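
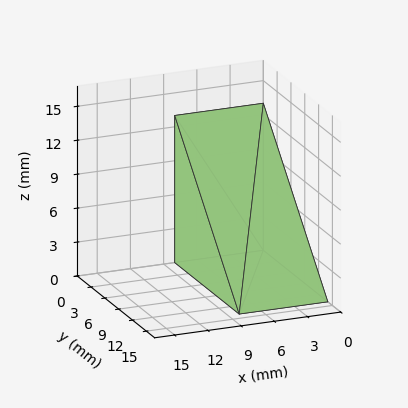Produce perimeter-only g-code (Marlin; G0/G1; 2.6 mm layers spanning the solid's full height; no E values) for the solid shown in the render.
Reading the render: the shape is a wedge (ramp): 8 × 14 mm base, rising to 13 mm along the y=0 edge and sloping linearly to z=0 at y=14 (dimensions read to the nearest mm from the axis ticks). For the g-code, the solid's height is divided into equal slices at the stated Δz and each level perimeter traced with G1 moves after a G0 lift.

; perimeter-only toolpath
G21 ; units = mm
G90 ; absolute positioning
G28 ; home
; layer 1
G0 Z2.6
G0 X0.0 Y0.0
G1 X8.0 Y0.0
G1 X8.0 Y11.2
G1 X0.0 Y11.2
G1 X0.0 Y0.0
; layer 2
G0 Z5.2
G0 X0.0 Y0.0
G1 X8.0 Y0.0
G1 X8.0 Y8.4
G1 X0.0 Y8.4
G1 X0.0 Y0.0
; layer 3
G0 Z7.8
G0 X0.0 Y0.0
G1 X8.0 Y0.0
G1 X8.0 Y5.6
G1 X0.0 Y5.6
G1 X0.0 Y0.0
; layer 4
G0 Z10.4
G0 X0.0 Y0.0
G1 X8.0 Y0.0
G1 X8.0 Y2.8
G1 X0.0 Y2.8
G1 X0.0 Y0.0
M2 ; end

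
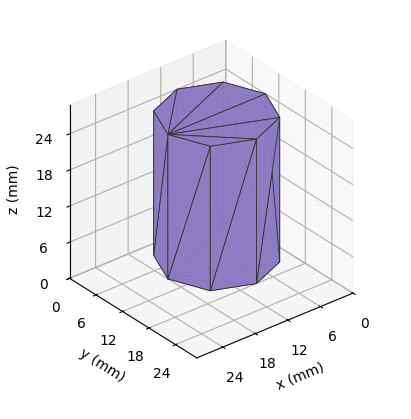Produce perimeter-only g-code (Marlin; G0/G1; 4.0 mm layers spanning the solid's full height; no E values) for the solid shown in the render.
Reading the render: the shape is a regular 8-sided prism (a cylinder approximated with 8 flat sides), circumscribed radius ≈ 9 mm, height ≈ 24 mm (dimensions read to the nearest mm from the axis ticks). For the g-code, the solid's height is divided into equal slices at the stated Δz and each level perimeter traced with G1 moves after a G0 lift.

; perimeter-only toolpath
G21 ; units = mm
G90 ; absolute positioning
G28 ; home
; layer 1
G0 Z4.0
G0 X18.0 Y9.0
G1 X15.4 Y15.4
G1 X9.0 Y18.0
G1 X2.6 Y15.4
G1 X0.0 Y9.0
G1 X2.6 Y2.6
G1 X9.0 Y0.0
G1 X15.4 Y2.6
G1 X18.0 Y9.0
; layer 2
G0 Z8.0
G0 X18.0 Y9.0
G1 X15.4 Y15.4
G1 X9.0 Y18.0
G1 X2.6 Y15.4
G1 X0.0 Y9.0
G1 X2.6 Y2.6
G1 X9.0 Y0.0
G1 X15.4 Y2.6
G1 X18.0 Y9.0
; layer 3
G0 Z12.0
G0 X18.0 Y9.0
G1 X15.4 Y15.4
G1 X9.0 Y18.0
G1 X2.6 Y15.4
G1 X0.0 Y9.0
G1 X2.6 Y2.6
G1 X9.0 Y0.0
G1 X15.4 Y2.6
G1 X18.0 Y9.0
; layer 4
G0 Z16.0
G0 X18.0 Y9.0
G1 X15.4 Y15.4
G1 X9.0 Y18.0
G1 X2.6 Y15.4
G1 X0.0 Y9.0
G1 X2.6 Y2.6
G1 X9.0 Y0.0
G1 X15.4 Y2.6
G1 X18.0 Y9.0
; layer 5
G0 Z20.0
G0 X18.0 Y9.0
G1 X15.4 Y15.4
G1 X9.0 Y18.0
G1 X2.6 Y15.4
G1 X0.0 Y9.0
G1 X2.6 Y2.6
G1 X9.0 Y0.0
G1 X15.4 Y2.6
G1 X18.0 Y9.0
; layer 6
G0 Z24.0
G0 X18.0 Y9.0
G1 X15.4 Y15.4
G1 X9.0 Y18.0
G1 X2.6 Y15.4
G1 X0.0 Y9.0
G1 X2.6 Y2.6
G1 X9.0 Y0.0
G1 X15.4 Y2.6
G1 X18.0 Y9.0
M2 ; end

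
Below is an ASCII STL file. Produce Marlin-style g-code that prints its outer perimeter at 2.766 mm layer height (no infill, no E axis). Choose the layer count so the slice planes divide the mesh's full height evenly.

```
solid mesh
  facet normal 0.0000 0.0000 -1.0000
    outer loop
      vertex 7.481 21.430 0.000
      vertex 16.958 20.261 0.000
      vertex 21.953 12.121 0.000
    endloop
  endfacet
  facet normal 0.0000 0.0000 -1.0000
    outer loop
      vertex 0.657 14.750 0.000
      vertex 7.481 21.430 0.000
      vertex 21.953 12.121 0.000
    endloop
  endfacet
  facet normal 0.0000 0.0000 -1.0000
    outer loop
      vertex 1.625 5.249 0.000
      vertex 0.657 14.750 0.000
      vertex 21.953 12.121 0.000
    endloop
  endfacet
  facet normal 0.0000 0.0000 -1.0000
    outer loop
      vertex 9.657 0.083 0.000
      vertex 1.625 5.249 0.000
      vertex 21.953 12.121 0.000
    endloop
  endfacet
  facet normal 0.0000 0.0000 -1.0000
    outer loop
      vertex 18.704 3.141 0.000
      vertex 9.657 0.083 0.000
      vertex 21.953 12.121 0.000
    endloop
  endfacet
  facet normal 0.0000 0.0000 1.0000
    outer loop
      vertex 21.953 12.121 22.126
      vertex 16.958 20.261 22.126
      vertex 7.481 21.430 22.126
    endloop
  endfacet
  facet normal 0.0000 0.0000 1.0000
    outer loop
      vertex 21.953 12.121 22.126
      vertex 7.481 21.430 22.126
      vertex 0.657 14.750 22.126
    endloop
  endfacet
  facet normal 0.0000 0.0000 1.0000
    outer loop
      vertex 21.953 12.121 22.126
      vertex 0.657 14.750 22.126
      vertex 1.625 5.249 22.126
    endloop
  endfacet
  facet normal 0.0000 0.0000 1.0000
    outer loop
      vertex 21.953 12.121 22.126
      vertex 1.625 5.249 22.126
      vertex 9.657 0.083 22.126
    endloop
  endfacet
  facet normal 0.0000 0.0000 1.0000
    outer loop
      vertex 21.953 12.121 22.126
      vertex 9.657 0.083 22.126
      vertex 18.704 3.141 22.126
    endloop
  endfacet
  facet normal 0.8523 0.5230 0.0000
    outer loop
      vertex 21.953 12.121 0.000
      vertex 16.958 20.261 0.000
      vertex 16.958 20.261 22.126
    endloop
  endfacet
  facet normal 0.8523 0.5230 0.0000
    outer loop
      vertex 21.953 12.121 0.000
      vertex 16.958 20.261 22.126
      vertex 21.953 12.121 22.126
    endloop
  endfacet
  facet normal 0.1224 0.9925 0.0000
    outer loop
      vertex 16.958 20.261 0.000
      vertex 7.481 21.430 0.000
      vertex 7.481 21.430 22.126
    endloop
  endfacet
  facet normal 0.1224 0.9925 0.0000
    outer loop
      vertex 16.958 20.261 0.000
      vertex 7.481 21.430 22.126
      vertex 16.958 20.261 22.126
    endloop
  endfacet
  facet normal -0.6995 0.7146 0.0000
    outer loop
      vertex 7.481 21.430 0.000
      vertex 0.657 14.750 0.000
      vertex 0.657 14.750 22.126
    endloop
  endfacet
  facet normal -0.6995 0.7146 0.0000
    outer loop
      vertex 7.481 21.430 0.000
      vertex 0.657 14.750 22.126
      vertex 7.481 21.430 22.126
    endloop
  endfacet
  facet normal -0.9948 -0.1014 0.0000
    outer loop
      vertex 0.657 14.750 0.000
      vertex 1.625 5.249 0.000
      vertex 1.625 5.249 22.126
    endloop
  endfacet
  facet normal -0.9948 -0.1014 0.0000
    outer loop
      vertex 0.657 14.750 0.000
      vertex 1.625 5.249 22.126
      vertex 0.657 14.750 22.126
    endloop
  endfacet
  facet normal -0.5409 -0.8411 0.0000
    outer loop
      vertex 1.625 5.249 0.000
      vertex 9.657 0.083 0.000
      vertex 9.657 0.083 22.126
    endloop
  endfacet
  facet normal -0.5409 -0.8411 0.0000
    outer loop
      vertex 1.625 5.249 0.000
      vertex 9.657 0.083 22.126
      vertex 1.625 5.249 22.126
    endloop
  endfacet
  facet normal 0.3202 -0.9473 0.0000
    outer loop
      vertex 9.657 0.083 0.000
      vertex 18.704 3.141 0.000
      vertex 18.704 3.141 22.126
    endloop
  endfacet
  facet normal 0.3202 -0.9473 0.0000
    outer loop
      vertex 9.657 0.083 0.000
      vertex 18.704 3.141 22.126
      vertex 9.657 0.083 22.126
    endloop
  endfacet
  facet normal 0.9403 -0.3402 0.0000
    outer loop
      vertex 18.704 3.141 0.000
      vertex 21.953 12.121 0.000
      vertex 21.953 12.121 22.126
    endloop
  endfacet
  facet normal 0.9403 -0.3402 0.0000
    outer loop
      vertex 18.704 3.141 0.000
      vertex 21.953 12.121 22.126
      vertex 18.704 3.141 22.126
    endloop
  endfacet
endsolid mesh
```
; perimeter-only toolpath
G21 ; units = mm
G90 ; absolute positioning
G28 ; home
; layer 1
G0 Z2.766
G0 X21.953 Y12.121
G1 X16.958 Y20.261
G1 X7.481 Y21.430
G1 X0.657 Y14.750
G1 X1.625 Y5.249
G1 X9.657 Y0.083
G1 X18.704 Y3.141
G1 X21.953 Y12.121
; layer 2
G0 Z5.532
G0 X21.953 Y12.121
G1 X16.958 Y20.261
G1 X7.481 Y21.430
G1 X0.657 Y14.750
G1 X1.625 Y5.249
G1 X9.657 Y0.083
G1 X18.704 Y3.141
G1 X21.953 Y12.121
; layer 3
G0 Z8.297
G0 X21.953 Y12.121
G1 X16.958 Y20.261
G1 X7.481 Y21.430
G1 X0.657 Y14.750
G1 X1.625 Y5.249
G1 X9.657 Y0.083
G1 X18.704 Y3.141
G1 X21.953 Y12.121
; layer 4
G0 Z11.063
G0 X21.953 Y12.121
G1 X16.958 Y20.261
G1 X7.481 Y21.430
G1 X0.657 Y14.750
G1 X1.625 Y5.249
G1 X9.657 Y0.083
G1 X18.704 Y3.141
G1 X21.953 Y12.121
; layer 5
G0 Z13.829
G0 X21.953 Y12.121
G1 X16.958 Y20.261
G1 X7.481 Y21.430
G1 X0.657 Y14.750
G1 X1.625 Y5.249
G1 X9.657 Y0.083
G1 X18.704 Y3.141
G1 X21.953 Y12.121
; layer 6
G0 Z16.595
G0 X21.953 Y12.121
G1 X16.958 Y20.261
G1 X7.481 Y21.430
G1 X0.657 Y14.750
G1 X1.625 Y5.249
G1 X9.657 Y0.083
G1 X18.704 Y3.141
G1 X21.953 Y12.121
; layer 7
G0 Z19.360
G0 X21.953 Y12.121
G1 X16.958 Y20.261
G1 X7.481 Y21.430
G1 X0.657 Y14.750
G1 X1.625 Y5.249
G1 X9.657 Y0.083
G1 X18.704 Y3.141
G1 X21.953 Y12.121
; layer 8
G0 Z22.126
G0 X21.953 Y12.121
G1 X16.958 Y20.261
G1 X7.481 Y21.430
G1 X0.657 Y14.750
G1 X1.625 Y5.249
G1 X9.657 Y0.083
G1 X18.704 Y3.141
G1 X21.953 Y12.121
M2 ; end

The solid is a regular 7-sided prism (a cylinder approximated with 7 flat sides), circumscribed radius ≈ 11 mm, height ≈ 22.1 mm. Slicing at Δz = 2.766 mm — 8 equal slices spanning the solid's height, so layer i sits at z = i·h/8 — gives 8 non-empty perimeters. Each is a 7-segment closed polygon; G0 lifts to the layer z and rapids to the start vertex, then G1 traces the edges.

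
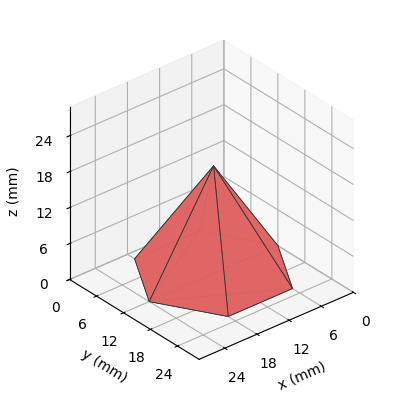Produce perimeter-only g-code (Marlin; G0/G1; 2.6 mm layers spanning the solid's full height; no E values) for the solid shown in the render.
Reading the render: the shape is a regular 6-sided pyramid, base circumscribed radius ≈ 12 mm, apex at z ≈ 18 mm (dimensions read to the nearest mm from the axis ticks). For the g-code, the solid's height is divided into equal slices at the stated Δz and each level perimeter traced with G1 moves after a G0 lift.

; perimeter-only toolpath
G21 ; units = mm
G90 ; absolute positioning
G28 ; home
; layer 1
G0 Z2.6
G0 X22.3 Y12.0
G1 X17.1 Y20.9
G1 X6.9 Y20.9
G1 X1.7 Y12.0
G1 X6.9 Y3.1
G1 X17.1 Y3.1
G1 X22.3 Y12.0
; layer 2
G0 Z5.1
G0 X20.6 Y12.0
G1 X16.3 Y19.4
G1 X7.7 Y19.4
G1 X3.4 Y12.0
G1 X7.7 Y4.6
G1 X16.3 Y4.6
G1 X20.6 Y12.0
; layer 3
G0 Z7.7
G0 X18.9 Y12.0
G1 X15.4 Y17.9
G1 X8.6 Y17.9
G1 X5.1 Y12.0
G1 X8.6 Y6.1
G1 X15.4 Y6.1
G1 X18.9 Y12.0
; layer 4
G0 Z10.3
G0 X17.1 Y12.0
G1 X14.6 Y16.5
G1 X9.4 Y16.5
G1 X6.9 Y12.0
G1 X9.4 Y7.5
G1 X14.6 Y7.5
G1 X17.1 Y12.0
; layer 5
G0 Z12.9
G0 X15.4 Y12.0
G1 X13.7 Y15.0
G1 X10.3 Y15.0
G1 X8.6 Y12.0
G1 X10.3 Y9.0
G1 X13.7 Y9.0
G1 X15.4 Y12.0
; layer 6
G0 Z15.4
G0 X13.7 Y12.0
G1 X12.9 Y13.5
G1 X11.1 Y13.5
G1 X10.3 Y12.0
G1 X11.1 Y10.5
G1 X12.9 Y10.5
G1 X13.7 Y12.0
M2 ; end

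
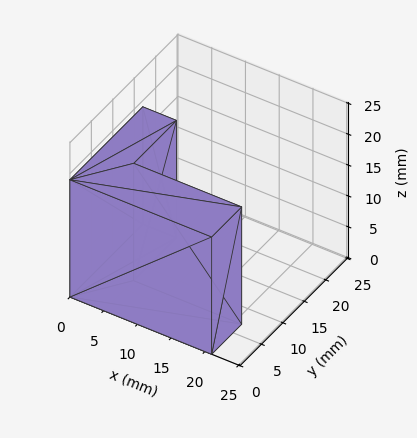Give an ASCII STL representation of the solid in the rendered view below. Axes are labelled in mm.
Reading the render: the shape is an L-shaped prism: outer 21 × 17 mm, arm thicknesses ≈ 7 mm (horizontal) and 5 mm (vertical), extruded 19 mm in z (dimensions read to the nearest mm from the axis ticks). For the STL, each face is triangulated and given an outward normal.

solid part
  facet normal 0.0000 0.0000 -1.0000
    outer loop
      vertex 21.0 7.0 0.0
      vertex 21.0 0.0 0.0
      vertex 0.0 0.0 0.0
    endloop
  endfacet
  facet normal 0.0000 0.0000 -1.0000
    outer loop
      vertex 5.0 7.0 0.0
      vertex 21.0 7.0 0.0
      vertex 0.0 0.0 0.0
    endloop
  endfacet
  facet normal 0.0000 0.0000 -1.0000
    outer loop
      vertex 5.0 17.0 0.0
      vertex 5.0 7.0 0.0
      vertex 0.0 0.0 0.0
    endloop
  endfacet
  facet normal 0.0000 0.0000 -1.0000
    outer loop
      vertex 0.0 17.0 0.0
      vertex 5.0 17.0 0.0
      vertex 0.0 0.0 0.0
    endloop
  endfacet
  facet normal 0.0000 0.0000 1.0000
    outer loop
      vertex 0.0 0.0 19.0
      vertex 21.0 0.0 19.0
      vertex 21.0 7.0 19.0
    endloop
  endfacet
  facet normal 0.0000 0.0000 1.0000
    outer loop
      vertex 0.0 0.0 19.0
      vertex 21.0 7.0 19.0
      vertex 5.0 7.0 19.0
    endloop
  endfacet
  facet normal 0.0000 0.0000 1.0000
    outer loop
      vertex 0.0 0.0 19.0
      vertex 5.0 7.0 19.0
      vertex 5.0 17.0 19.0
    endloop
  endfacet
  facet normal 0.0000 0.0000 1.0000
    outer loop
      vertex 0.0 0.0 19.0
      vertex 5.0 17.0 19.0
      vertex 0.0 17.0 19.0
    endloop
  endfacet
  facet normal 0.0000 -1.0000 0.0000
    outer loop
      vertex 0.0 0.0 0.0
      vertex 21.0 0.0 0.0
      vertex 21.0 0.0 19.0
    endloop
  endfacet
  facet normal 0.0000 -1.0000 0.0000
    outer loop
      vertex 0.0 0.0 0.0
      vertex 21.0 0.0 19.0
      vertex 0.0 0.0 19.0
    endloop
  endfacet
  facet normal 1.0000 0.0000 0.0000
    outer loop
      vertex 21.0 0.0 0.0
      vertex 21.0 7.0 0.0
      vertex 21.0 7.0 19.0
    endloop
  endfacet
  facet normal 1.0000 0.0000 0.0000
    outer loop
      vertex 21.0 0.0 0.0
      vertex 21.0 7.0 19.0
      vertex 21.0 0.0 19.0
    endloop
  endfacet
  facet normal 0.0000 1.0000 0.0000
    outer loop
      vertex 21.0 7.0 0.0
      vertex 5.0 7.0 0.0
      vertex 5.0 7.0 19.0
    endloop
  endfacet
  facet normal 0.0000 1.0000 0.0000
    outer loop
      vertex 21.0 7.0 0.0
      vertex 5.0 7.0 19.0
      vertex 21.0 7.0 19.0
    endloop
  endfacet
  facet normal 1.0000 0.0000 0.0000
    outer loop
      vertex 5.0 7.0 0.0
      vertex 5.0 17.0 0.0
      vertex 5.0 17.0 19.0
    endloop
  endfacet
  facet normal 1.0000 0.0000 0.0000
    outer loop
      vertex 5.0 7.0 0.0
      vertex 5.0 17.0 19.0
      vertex 5.0 7.0 19.0
    endloop
  endfacet
  facet normal 0.0000 1.0000 0.0000
    outer loop
      vertex 5.0 17.0 0.0
      vertex 0.0 17.0 0.0
      vertex 0.0 17.0 19.0
    endloop
  endfacet
  facet normal 0.0000 1.0000 0.0000
    outer loop
      vertex 5.0 17.0 0.0
      vertex 0.0 17.0 19.0
      vertex 5.0 17.0 19.0
    endloop
  endfacet
  facet normal -1.0000 0.0000 0.0000
    outer loop
      vertex 0.0 17.0 0.0
      vertex 0.0 0.0 0.0
      vertex 0.0 0.0 19.0
    endloop
  endfacet
  facet normal -1.0000 0.0000 0.0000
    outer loop
      vertex 0.0 17.0 0.0
      vertex 0.0 0.0 19.0
      vertex 0.0 17.0 19.0
    endloop
  endfacet
endsolid part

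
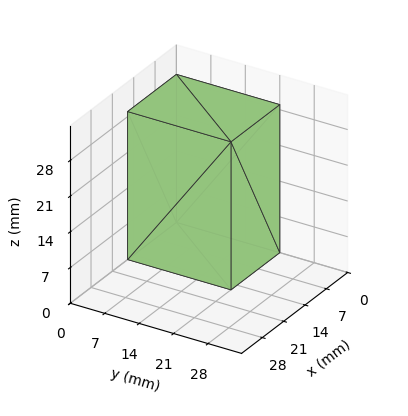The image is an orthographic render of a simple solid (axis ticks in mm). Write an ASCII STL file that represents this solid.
Reading the render: the shape is a rectangular box, roughly 16 × 21 mm footprint and 29 mm tall (dimensions read to the nearest mm from the axis ticks). For the STL, each face is triangulated and given an outward normal.

solid part
  facet normal 0.0000 0.0000 -1.0000
    outer loop
      vertex 16.00 21.00 0.00
      vertex 16.00 0.00 0.00
      vertex 0.00 0.00 0.00
    endloop
  endfacet
  facet normal 0.0000 0.0000 -1.0000
    outer loop
      vertex 0.00 21.00 0.00
      vertex 16.00 21.00 0.00
      vertex 0.00 0.00 0.00
    endloop
  endfacet
  facet normal 0.0000 0.0000 1.0000
    outer loop
      vertex 0.00 0.00 29.00
      vertex 16.00 0.00 29.00
      vertex 16.00 21.00 29.00
    endloop
  endfacet
  facet normal 0.0000 0.0000 1.0000
    outer loop
      vertex 0.00 0.00 29.00
      vertex 16.00 21.00 29.00
      vertex 0.00 21.00 29.00
    endloop
  endfacet
  facet normal 0.0000 -1.0000 0.0000
    outer loop
      vertex 0.00 0.00 0.00
      vertex 16.00 0.00 0.00
      vertex 16.00 0.00 29.00
    endloop
  endfacet
  facet normal 0.0000 -1.0000 0.0000
    outer loop
      vertex 0.00 0.00 0.00
      vertex 16.00 0.00 29.00
      vertex 0.00 0.00 29.00
    endloop
  endfacet
  facet normal 0.0000 1.0000 0.0000
    outer loop
      vertex 16.00 21.00 29.00
      vertex 16.00 21.00 0.00
      vertex 0.00 21.00 0.00
    endloop
  endfacet
  facet normal 0.0000 1.0000 0.0000
    outer loop
      vertex 0.00 21.00 29.00
      vertex 16.00 21.00 29.00
      vertex 0.00 21.00 0.00
    endloop
  endfacet
  facet normal -1.0000 0.0000 0.0000
    outer loop
      vertex 0.00 21.00 29.00
      vertex 0.00 21.00 0.00
      vertex 0.00 0.00 0.00
    endloop
  endfacet
  facet normal -1.0000 0.0000 0.0000
    outer loop
      vertex 0.00 0.00 29.00
      vertex 0.00 21.00 29.00
      vertex 0.00 0.00 0.00
    endloop
  endfacet
  facet normal 1.0000 0.0000 0.0000
    outer loop
      vertex 16.00 0.00 0.00
      vertex 16.00 21.00 0.00
      vertex 16.00 21.00 29.00
    endloop
  endfacet
  facet normal 1.0000 0.0000 0.0000
    outer loop
      vertex 16.00 0.00 0.00
      vertex 16.00 21.00 29.00
      vertex 16.00 0.00 29.00
    endloop
  endfacet
endsolid part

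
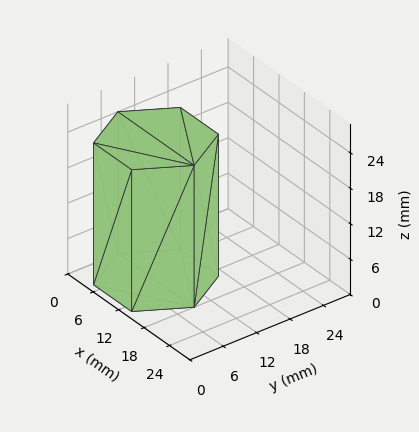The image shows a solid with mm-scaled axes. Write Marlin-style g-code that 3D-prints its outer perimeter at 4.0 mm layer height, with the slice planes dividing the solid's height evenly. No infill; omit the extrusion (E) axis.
Reading the render: the shape is a regular 6-sided prism (a cylinder approximated with 6 flat sides), circumscribed radius ≈ 9 mm, height ≈ 24 mm (dimensions read to the nearest mm from the axis ticks). For the g-code, the solid's height is divided into equal slices at the stated Δz and each level perimeter traced with G1 moves after a G0 lift.

; perimeter-only toolpath
G21 ; units = mm
G90 ; absolute positioning
G28 ; home
; layer 1
G0 Z4.0
G0 X18.0 Y9.0
G1 X13.5 Y16.8
G1 X4.5 Y16.8
G1 X0.0 Y9.0
G1 X4.5 Y1.2
G1 X13.5 Y1.2
G1 X18.0 Y9.0
; layer 2
G0 Z8.0
G0 X18.0 Y9.0
G1 X13.5 Y16.8
G1 X4.5 Y16.8
G1 X0.0 Y9.0
G1 X4.5 Y1.2
G1 X13.5 Y1.2
G1 X18.0 Y9.0
; layer 3
G0 Z12.0
G0 X18.0 Y9.0
G1 X13.5 Y16.8
G1 X4.5 Y16.8
G1 X0.0 Y9.0
G1 X4.5 Y1.2
G1 X13.5 Y1.2
G1 X18.0 Y9.0
; layer 4
G0 Z16.0
G0 X18.0 Y9.0
G1 X13.5 Y16.8
G1 X4.5 Y16.8
G1 X0.0 Y9.0
G1 X4.5 Y1.2
G1 X13.5 Y1.2
G1 X18.0 Y9.0
; layer 5
G0 Z20.0
G0 X18.0 Y9.0
G1 X13.5 Y16.8
G1 X4.5 Y16.8
G1 X0.0 Y9.0
G1 X4.5 Y1.2
G1 X13.5 Y1.2
G1 X18.0 Y9.0
; layer 6
G0 Z24.0
G0 X18.0 Y9.0
G1 X13.5 Y16.8
G1 X4.5 Y16.8
G1 X0.0 Y9.0
G1 X4.5 Y1.2
G1 X13.5 Y1.2
G1 X18.0 Y9.0
M2 ; end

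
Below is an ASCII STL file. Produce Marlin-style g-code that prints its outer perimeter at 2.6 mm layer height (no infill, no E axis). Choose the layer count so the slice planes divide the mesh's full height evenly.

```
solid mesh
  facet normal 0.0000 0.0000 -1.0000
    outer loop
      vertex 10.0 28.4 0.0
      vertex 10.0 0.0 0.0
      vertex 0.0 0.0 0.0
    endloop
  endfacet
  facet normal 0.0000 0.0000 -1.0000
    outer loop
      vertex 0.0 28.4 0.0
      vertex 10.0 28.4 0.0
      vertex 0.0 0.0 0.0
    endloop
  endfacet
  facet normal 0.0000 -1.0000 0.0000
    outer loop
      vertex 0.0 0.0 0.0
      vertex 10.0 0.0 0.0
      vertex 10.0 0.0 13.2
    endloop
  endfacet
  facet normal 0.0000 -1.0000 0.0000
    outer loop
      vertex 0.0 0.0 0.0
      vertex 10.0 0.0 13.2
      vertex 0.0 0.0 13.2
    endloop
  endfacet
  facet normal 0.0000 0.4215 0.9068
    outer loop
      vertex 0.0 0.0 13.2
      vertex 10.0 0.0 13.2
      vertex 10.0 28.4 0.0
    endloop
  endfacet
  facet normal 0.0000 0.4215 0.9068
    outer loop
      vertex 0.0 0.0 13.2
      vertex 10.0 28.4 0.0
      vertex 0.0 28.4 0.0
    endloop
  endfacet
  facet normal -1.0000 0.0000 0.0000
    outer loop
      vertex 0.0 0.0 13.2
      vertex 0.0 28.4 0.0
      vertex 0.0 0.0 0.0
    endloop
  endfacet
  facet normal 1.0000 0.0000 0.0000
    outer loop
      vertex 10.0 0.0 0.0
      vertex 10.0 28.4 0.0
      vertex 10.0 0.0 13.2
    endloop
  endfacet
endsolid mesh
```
; perimeter-only toolpath
G21 ; units = mm
G90 ; absolute positioning
G28 ; home
; layer 1
G0 Z2.6
G0 X0.0 Y0.0
G1 X10.0 Y0.0
G1 X10.0 Y22.7
G1 X0.0 Y22.7
G1 X0.0 Y0.0
; layer 2
G0 Z5.3
G0 X0.0 Y0.0
G1 X10.0 Y0.0
G1 X10.0 Y17.0
G1 X0.0 Y17.0
G1 X0.0 Y0.0
; layer 3
G0 Z7.9
G0 X0.0 Y0.0
G1 X10.0 Y0.0
G1 X10.0 Y11.4
G1 X0.0 Y11.4
G1 X0.0 Y0.0
; layer 4
G0 Z10.6
G0 X0.0 Y0.0
G1 X10.0 Y0.0
G1 X10.0 Y5.7
G1 X0.0 Y5.7
G1 X0.0 Y0.0
M2 ; end

The solid is a wedge (ramp): 10 × 28.4 mm base, rising to 13.2 mm along the y=0 edge and sloping linearly to z=0 at y=28.4. Slicing at Δz = 2.6 mm — 5 equal slices spanning the solid's height, so layer i sits at z = i·h/5 — gives 4 non-empty perimeters. Each is a 4-segment closed polygon; G0 lifts to the layer z and rapids to the start vertex, then G1 traces the edges. The cross-section shrinks linearly with z (the slice at the apex is degenerate and omitted).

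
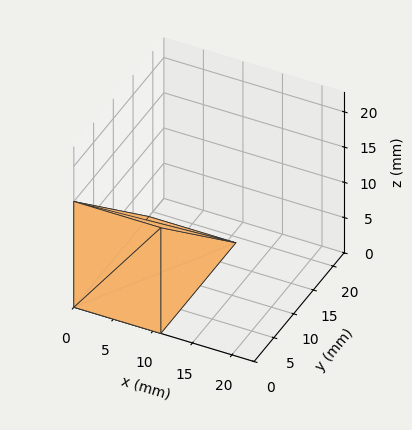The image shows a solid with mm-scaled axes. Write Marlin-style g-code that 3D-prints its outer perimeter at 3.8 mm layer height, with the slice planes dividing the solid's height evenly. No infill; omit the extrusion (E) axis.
Reading the render: the shape is a wedge (ramp): 11 × 19 mm base, rising to 15 mm along the y=0 edge and sloping linearly to z=0 at y=19 (dimensions read to the nearest mm from the axis ticks). For the g-code, the solid's height is divided into equal slices at the stated Δz and each level perimeter traced with G1 moves after a G0 lift.

; perimeter-only toolpath
G21 ; units = mm
G90 ; absolute positioning
G28 ; home
; layer 1
G0 Z3.8
G0 X0.0 Y0.0
G1 X11.0 Y0.0
G1 X11.0 Y14.2
G1 X0.0 Y14.2
G1 X0.0 Y0.0
; layer 2
G0 Z7.5
G0 X0.0 Y0.0
G1 X11.0 Y0.0
G1 X11.0 Y9.5
G1 X0.0 Y9.5
G1 X0.0 Y0.0
; layer 3
G0 Z11.2
G0 X0.0 Y0.0
G1 X11.0 Y0.0
G1 X11.0 Y4.8
G1 X0.0 Y4.8
G1 X0.0 Y0.0
M2 ; end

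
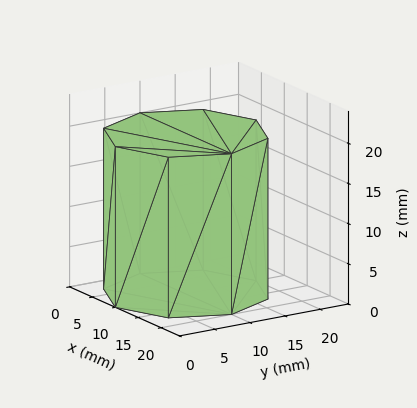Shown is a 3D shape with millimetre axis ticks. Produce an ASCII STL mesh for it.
Reading the render: the shape is a regular 8-sided prism (a cylinder approximated with 8 flat sides), circumscribed radius ≈ 10 mm, height ≈ 20 mm (dimensions read to the nearest mm from the axis ticks). For the STL, each face is triangulated and given an outward normal.

solid part
  facet normal 0.0000 0.0000 -1.0000
    outer loop
      vertex 10.000 20.000 0.000
      vertex 17.071 17.071 0.000
      vertex 20.000 10.000 0.000
    endloop
  endfacet
  facet normal 0.0000 0.0000 -1.0000
    outer loop
      vertex 2.929 17.071 0.000
      vertex 10.000 20.000 0.000
      vertex 20.000 10.000 0.000
    endloop
  endfacet
  facet normal 0.0000 0.0000 -1.0000
    outer loop
      vertex 0.000 10.000 0.000
      vertex 2.929 17.071 0.000
      vertex 20.000 10.000 0.000
    endloop
  endfacet
  facet normal 0.0000 0.0000 -1.0000
    outer loop
      vertex 2.929 2.929 0.000
      vertex 0.000 10.000 0.000
      vertex 20.000 10.000 0.000
    endloop
  endfacet
  facet normal 0.0000 0.0000 -1.0000
    outer loop
      vertex 10.000 0.000 0.000
      vertex 2.929 2.929 0.000
      vertex 20.000 10.000 0.000
    endloop
  endfacet
  facet normal 0.0000 0.0000 -1.0000
    outer loop
      vertex 17.071 2.929 0.000
      vertex 10.000 0.000 0.000
      vertex 20.000 10.000 0.000
    endloop
  endfacet
  facet normal 0.0000 0.0000 1.0000
    outer loop
      vertex 20.000 10.000 20.000
      vertex 17.071 17.071 20.000
      vertex 10.000 20.000 20.000
    endloop
  endfacet
  facet normal 0.0000 0.0000 1.0000
    outer loop
      vertex 20.000 10.000 20.000
      vertex 10.000 20.000 20.000
      vertex 2.929 17.071 20.000
    endloop
  endfacet
  facet normal 0.0000 0.0000 1.0000
    outer loop
      vertex 20.000 10.000 20.000
      vertex 2.929 17.071 20.000
      vertex 0.000 10.000 20.000
    endloop
  endfacet
  facet normal 0.0000 0.0000 1.0000
    outer loop
      vertex 20.000 10.000 20.000
      vertex 0.000 10.000 20.000
      vertex 2.929 2.929 20.000
    endloop
  endfacet
  facet normal 0.0000 0.0000 1.0000
    outer loop
      vertex 20.000 10.000 20.000
      vertex 2.929 2.929 20.000
      vertex 10.000 0.000 20.000
    endloop
  endfacet
  facet normal 0.0000 0.0000 1.0000
    outer loop
      vertex 20.000 10.000 20.000
      vertex 10.000 0.000 20.000
      vertex 17.071 2.929 20.000
    endloop
  endfacet
  facet normal 0.9239 0.3827 0.0000
    outer loop
      vertex 20.000 10.000 0.000
      vertex 17.071 17.071 0.000
      vertex 17.071 17.071 20.000
    endloop
  endfacet
  facet normal 0.9239 0.3827 0.0000
    outer loop
      vertex 20.000 10.000 0.000
      vertex 17.071 17.071 20.000
      vertex 20.000 10.000 20.000
    endloop
  endfacet
  facet normal 0.3827 0.9239 0.0000
    outer loop
      vertex 17.071 17.071 0.000
      vertex 10.000 20.000 0.000
      vertex 10.000 20.000 20.000
    endloop
  endfacet
  facet normal 0.3827 0.9239 0.0000
    outer loop
      vertex 17.071 17.071 0.000
      vertex 10.000 20.000 20.000
      vertex 17.071 17.071 20.000
    endloop
  endfacet
  facet normal -0.3827 0.9239 0.0000
    outer loop
      vertex 10.000 20.000 0.000
      vertex 2.929 17.071 0.000
      vertex 2.929 17.071 20.000
    endloop
  endfacet
  facet normal -0.3827 0.9239 0.0000
    outer loop
      vertex 10.000 20.000 0.000
      vertex 2.929 17.071 20.000
      vertex 10.000 20.000 20.000
    endloop
  endfacet
  facet normal -0.9239 0.3827 0.0000
    outer loop
      vertex 2.929 17.071 0.000
      vertex 0.000 10.000 0.000
      vertex 0.000 10.000 20.000
    endloop
  endfacet
  facet normal -0.9239 0.3827 0.0000
    outer loop
      vertex 2.929 17.071 0.000
      vertex 0.000 10.000 20.000
      vertex 2.929 17.071 20.000
    endloop
  endfacet
  facet normal -0.9239 -0.3827 0.0000
    outer loop
      vertex 0.000 10.000 0.000
      vertex 2.929 2.929 0.000
      vertex 2.929 2.929 20.000
    endloop
  endfacet
  facet normal -0.9239 -0.3827 0.0000
    outer loop
      vertex 0.000 10.000 0.000
      vertex 2.929 2.929 20.000
      vertex 0.000 10.000 20.000
    endloop
  endfacet
  facet normal -0.3827 -0.9239 0.0000
    outer loop
      vertex 2.929 2.929 0.000
      vertex 10.000 0.000 0.000
      vertex 10.000 0.000 20.000
    endloop
  endfacet
  facet normal -0.3827 -0.9239 0.0000
    outer loop
      vertex 2.929 2.929 0.000
      vertex 10.000 0.000 20.000
      vertex 2.929 2.929 20.000
    endloop
  endfacet
  facet normal 0.3827 -0.9239 0.0000
    outer loop
      vertex 10.000 0.000 0.000
      vertex 17.071 2.929 0.000
      vertex 17.071 2.929 20.000
    endloop
  endfacet
  facet normal 0.3827 -0.9239 0.0000
    outer loop
      vertex 10.000 0.000 0.000
      vertex 17.071 2.929 20.000
      vertex 10.000 0.000 20.000
    endloop
  endfacet
  facet normal 0.9239 -0.3827 0.0000
    outer loop
      vertex 17.071 2.929 0.000
      vertex 20.000 10.000 0.000
      vertex 20.000 10.000 20.000
    endloop
  endfacet
  facet normal 0.9239 -0.3827 0.0000
    outer loop
      vertex 17.071 2.929 0.000
      vertex 20.000 10.000 20.000
      vertex 17.071 2.929 20.000
    endloop
  endfacet
endsolid part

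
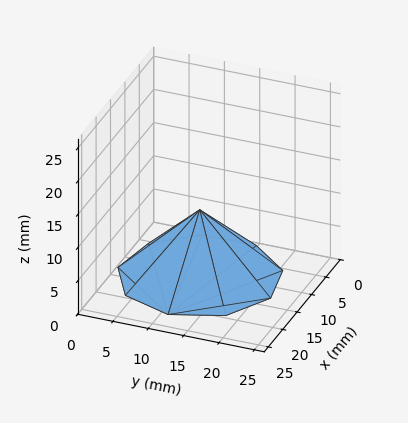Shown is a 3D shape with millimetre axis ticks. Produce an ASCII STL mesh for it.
Reading the render: the shape is a regular 9-sided pyramid, base circumscribed radius ≈ 11 mm, apex at z ≈ 10 mm (dimensions read to the nearest mm from the axis ticks). For the STL, each face is triangulated and given an outward normal.

solid part
  facet normal 0.0000 0.0000 -1.0000
    outer loop
      vertex 12.9 21.8 0.0
      vertex 19.4 18.1 0.0
      vertex 22.0 11.0 0.0
    endloop
  endfacet
  facet normal 0.0000 0.0000 -1.0000
    outer loop
      vertex 5.5 20.5 0.0
      vertex 12.9 21.8 0.0
      vertex 22.0 11.0 0.0
    endloop
  endfacet
  facet normal 0.0000 0.0000 -1.0000
    outer loop
      vertex 0.7 14.8 0.0
      vertex 5.5 20.5 0.0
      vertex 22.0 11.0 0.0
    endloop
  endfacet
  facet normal 0.0000 0.0000 -1.0000
    outer loop
      vertex 0.7 7.2 0.0
      vertex 0.7 14.8 0.0
      vertex 22.0 11.0 0.0
    endloop
  endfacet
  facet normal 0.0000 0.0000 -1.0000
    outer loop
      vertex 5.5 1.5 0.0
      vertex 0.7 7.2 0.0
      vertex 22.0 11.0 0.0
    endloop
  endfacet
  facet normal 0.0000 0.0000 -1.0000
    outer loop
      vertex 12.9 0.2 0.0
      vertex 5.5 1.5 0.0
      vertex 22.0 11.0 0.0
    endloop
  endfacet
  facet normal 0.0000 0.0000 -1.0000
    outer loop
      vertex 19.4 3.9 0.0
      vertex 12.9 0.2 0.0
      vertex 22.0 11.0 0.0
    endloop
  endfacet
  facet normal 0.6531 0.2392 0.7185
    outer loop
      vertex 22.0 11.0 0.0
      vertex 19.4 18.1 0.0
      vertex 11.0 11.0 10.0
    endloop
  endfacet
  facet normal 0.3442 0.6046 0.7183
    outer loop
      vertex 19.4 18.1 0.0
      vertex 12.9 21.8 0.0
      vertex 11.0 11.0 10.0
    endloop
  endfacet
  facet normal -0.1205 0.6858 0.7178
    outer loop
      vertex 12.9 21.8 0.0
      vertex 5.5 20.5 0.0
      vertex 11.0 11.0 10.0
    endloop
  endfacet
  facet normal -0.5321 0.4481 0.7184
    outer loop
      vertex 5.5 20.5 0.0
      vertex 0.7 14.8 0.0
      vertex 11.0 11.0 10.0
    endloop
  endfacet
  facet normal -0.6966 0.0000 0.7175
    outer loop
      vertex 0.7 14.8 0.0
      vertex 0.7 7.2 0.0
      vertex 11.0 11.0 10.0
    endloop
  endfacet
  facet normal -0.5321 -0.4481 0.7184
    outer loop
      vertex 0.7 7.2 0.0
      vertex 5.5 1.5 0.0
      vertex 11.0 11.0 10.0
    endloop
  endfacet
  facet normal -0.1205 -0.6858 0.7178
    outer loop
      vertex 5.5 1.5 0.0
      vertex 12.9 0.2 0.0
      vertex 11.0 11.0 10.0
    endloop
  endfacet
  facet normal 0.3442 -0.6046 0.7183
    outer loop
      vertex 12.9 0.2 0.0
      vertex 19.4 3.9 0.0
      vertex 11.0 11.0 10.0
    endloop
  endfacet
  facet normal 0.6531 -0.2392 0.7185
    outer loop
      vertex 19.4 3.9 0.0
      vertex 22.0 11.0 0.0
      vertex 11.0 11.0 10.0
    endloop
  endfacet
endsolid part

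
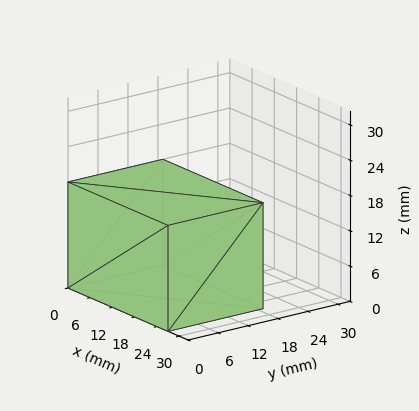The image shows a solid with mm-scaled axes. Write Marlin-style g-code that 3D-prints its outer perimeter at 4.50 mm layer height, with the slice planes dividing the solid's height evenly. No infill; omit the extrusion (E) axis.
Reading the render: the shape is a rectangular box, roughly 27 × 19 mm footprint and 18 mm tall (dimensions read to the nearest mm from the axis ticks). For the g-code, the solid's height is divided into equal slices at the stated Δz and each level perimeter traced with G1 moves after a G0 lift.

; perimeter-only toolpath
G21 ; units = mm
G90 ; absolute positioning
G28 ; home
; layer 1
G0 Z4.50
G0 X0.00 Y0.00
G1 X27.00 Y0.00
G1 X27.00 Y19.00
G1 X0.00 Y19.00
G1 X0.00 Y0.00
; layer 2
G0 Z9.00
G0 X0.00 Y0.00
G1 X27.00 Y0.00
G1 X27.00 Y19.00
G1 X0.00 Y19.00
G1 X0.00 Y0.00
; layer 3
G0 Z13.50
G0 X0.00 Y0.00
G1 X27.00 Y0.00
G1 X27.00 Y19.00
G1 X0.00 Y19.00
G1 X0.00 Y0.00
; layer 4
G0 Z18.00
G0 X0.00 Y0.00
G1 X27.00 Y0.00
G1 X27.00 Y19.00
G1 X0.00 Y19.00
G1 X0.00 Y0.00
M2 ; end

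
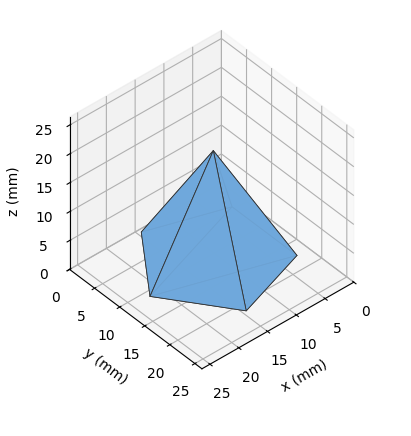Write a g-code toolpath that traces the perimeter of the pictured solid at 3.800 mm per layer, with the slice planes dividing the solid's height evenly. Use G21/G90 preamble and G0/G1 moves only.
Reading the render: the shape is a regular 5-sided pyramid, base circumscribed radius ≈ 11 mm, apex at z ≈ 19 mm (dimensions read to the nearest mm from the axis ticks). For the g-code, the solid's height is divided into equal slices at the stated Δz and each level perimeter traced with G1 moves after a G0 lift.

; perimeter-only toolpath
G21 ; units = mm
G90 ; absolute positioning
G28 ; home
; layer 1
G0 Z3.800
G0 X19.800 Y11.000
G1 X13.719 Y19.370
G1 X3.881 Y16.173
G1 X3.881 Y5.827
G1 X13.719 Y2.630
G1 X19.800 Y11.000
; layer 2
G0 Z7.600
G0 X17.600 Y11.000
G1 X13.039 Y17.277
G1 X5.661 Y14.880
G1 X5.661 Y7.120
G1 X13.039 Y4.723
G1 X17.600 Y11.000
; layer 3
G0 Z11.400
G0 X15.400 Y11.000
G1 X12.360 Y15.185
G1 X7.440 Y13.586
G1 X7.440 Y8.414
G1 X12.360 Y6.815
G1 X15.400 Y11.000
; layer 4
G0 Z15.200
G0 X13.200 Y11.000
G1 X11.680 Y13.092
G1 X9.220 Y12.293
G1 X9.220 Y9.707
G1 X11.680 Y8.908
G1 X13.200 Y11.000
M2 ; end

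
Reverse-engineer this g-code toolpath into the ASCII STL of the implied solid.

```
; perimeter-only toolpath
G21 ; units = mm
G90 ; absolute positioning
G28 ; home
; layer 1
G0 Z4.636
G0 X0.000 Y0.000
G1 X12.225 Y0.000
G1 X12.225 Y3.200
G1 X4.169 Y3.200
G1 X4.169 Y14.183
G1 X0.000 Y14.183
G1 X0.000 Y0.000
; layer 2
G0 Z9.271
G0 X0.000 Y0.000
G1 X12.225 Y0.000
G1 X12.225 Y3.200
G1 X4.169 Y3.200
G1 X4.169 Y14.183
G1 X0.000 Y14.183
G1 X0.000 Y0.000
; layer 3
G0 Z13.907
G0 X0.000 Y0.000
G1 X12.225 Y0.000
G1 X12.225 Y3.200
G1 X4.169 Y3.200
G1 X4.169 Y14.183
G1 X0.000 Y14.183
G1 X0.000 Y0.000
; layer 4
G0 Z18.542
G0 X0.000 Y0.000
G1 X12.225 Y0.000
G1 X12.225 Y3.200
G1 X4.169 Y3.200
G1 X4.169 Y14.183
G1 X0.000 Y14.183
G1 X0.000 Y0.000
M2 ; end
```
solid part
  facet normal 0.0000 0.0000 -1.0000
    outer loop
      vertex 12.225 3.200 0.000
      vertex 12.225 0.000 0.000
      vertex 0.000 0.000 0.000
    endloop
  endfacet
  facet normal 0.0000 0.0000 -1.0000
    outer loop
      vertex 4.169 3.200 0.000
      vertex 12.225 3.200 0.000
      vertex 0.000 0.000 0.000
    endloop
  endfacet
  facet normal 0.0000 0.0000 -1.0000
    outer loop
      vertex 4.169 14.183 0.000
      vertex 4.169 3.200 0.000
      vertex 0.000 0.000 0.000
    endloop
  endfacet
  facet normal 0.0000 0.0000 -1.0000
    outer loop
      vertex 0.000 14.183 0.000
      vertex 4.169 14.183 0.000
      vertex 0.000 0.000 0.000
    endloop
  endfacet
  facet normal 0.0000 0.0000 1.0000
    outer loop
      vertex 0.000 0.000 18.542
      vertex 12.225 0.000 18.542
      vertex 12.225 3.200 18.542
    endloop
  endfacet
  facet normal 0.0000 0.0000 1.0000
    outer loop
      vertex 0.000 0.000 18.542
      vertex 12.225 3.200 18.542
      vertex 4.169 3.200 18.542
    endloop
  endfacet
  facet normal 0.0000 0.0000 1.0000
    outer loop
      vertex 0.000 0.000 18.542
      vertex 4.169 3.200 18.542
      vertex 4.169 14.183 18.542
    endloop
  endfacet
  facet normal 0.0000 0.0000 1.0000
    outer loop
      vertex 0.000 0.000 18.542
      vertex 4.169 14.183 18.542
      vertex 0.000 14.183 18.542
    endloop
  endfacet
  facet normal 0.0000 -1.0000 0.0000
    outer loop
      vertex 0.000 0.000 0.000
      vertex 12.225 0.000 0.000
      vertex 12.225 0.000 18.542
    endloop
  endfacet
  facet normal 0.0000 -1.0000 0.0000
    outer loop
      vertex 0.000 0.000 0.000
      vertex 12.225 0.000 18.542
      vertex 0.000 0.000 18.542
    endloop
  endfacet
  facet normal 1.0000 0.0000 0.0000
    outer loop
      vertex 12.225 0.000 0.000
      vertex 12.225 3.200 0.000
      vertex 12.225 3.200 18.542
    endloop
  endfacet
  facet normal 1.0000 0.0000 0.0000
    outer loop
      vertex 12.225 0.000 0.000
      vertex 12.225 3.200 18.542
      vertex 12.225 0.000 18.542
    endloop
  endfacet
  facet normal 0.0000 1.0000 0.0000
    outer loop
      vertex 12.225 3.200 0.000
      vertex 4.169 3.200 0.000
      vertex 4.169 3.200 18.542
    endloop
  endfacet
  facet normal 0.0000 1.0000 0.0000
    outer loop
      vertex 12.225 3.200 0.000
      vertex 4.169 3.200 18.542
      vertex 12.225 3.200 18.542
    endloop
  endfacet
  facet normal 1.0000 0.0000 0.0000
    outer loop
      vertex 4.169 3.200 0.000
      vertex 4.169 14.183 0.000
      vertex 4.169 14.183 18.542
    endloop
  endfacet
  facet normal 1.0000 0.0000 0.0000
    outer loop
      vertex 4.169 3.200 0.000
      vertex 4.169 14.183 18.542
      vertex 4.169 3.200 18.542
    endloop
  endfacet
  facet normal 0.0000 1.0000 0.0000
    outer loop
      vertex 4.169 14.183 0.000
      vertex 0.000 14.183 0.000
      vertex 0.000 14.183 18.542
    endloop
  endfacet
  facet normal 0.0000 1.0000 0.0000
    outer loop
      vertex 4.169 14.183 0.000
      vertex 0.000 14.183 18.542
      vertex 4.169 14.183 18.542
    endloop
  endfacet
  facet normal -1.0000 0.0000 0.0000
    outer loop
      vertex 0.000 14.183 0.000
      vertex 0.000 0.000 0.000
      vertex 0.000 0.000 18.542
    endloop
  endfacet
  facet normal -1.0000 0.0000 0.0000
    outer loop
      vertex 0.000 14.183 0.000
      vertex 0.000 0.000 18.542
      vertex 0.000 14.183 18.542
    endloop
  endfacet
endsolid part

The G0 Z moves step by Δz≈4.636 mm. Every layer's G1 loop is the same polygon, so the solid is a straight extrusion of it from z=0 to z≈18.5. Closing with flat bottom and top caps and triangulating gives 20 facets — an L-shaped prism: outer 12.2 × 14.2 mm, arm thicknesses ≈ 3.2 mm (horizontal) and 4.17 mm (vertical), extruded 18.5 mm in z.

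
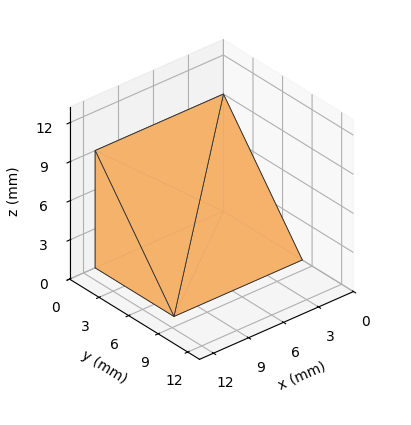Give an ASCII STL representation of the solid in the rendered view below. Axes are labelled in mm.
Reading the render: the shape is a wedge (ramp): 11 × 8 mm base, rising to 9 mm along the y=0 edge and sloping linearly to z=0 at y=8 (dimensions read to the nearest mm from the axis ticks). For the STL, each face is triangulated and given an outward normal.

solid part
  facet normal 0.0000 0.0000 -1.0000
    outer loop
      vertex 11.000 8.000 0.000
      vertex 11.000 0.000 0.000
      vertex 0.000 0.000 0.000
    endloop
  endfacet
  facet normal 0.0000 0.0000 -1.0000
    outer loop
      vertex 0.000 8.000 0.000
      vertex 11.000 8.000 0.000
      vertex 0.000 0.000 0.000
    endloop
  endfacet
  facet normal 0.0000 -1.0000 0.0000
    outer loop
      vertex 0.000 0.000 0.000
      vertex 11.000 0.000 0.000
      vertex 11.000 0.000 9.000
    endloop
  endfacet
  facet normal 0.0000 -1.0000 0.0000
    outer loop
      vertex 0.000 0.000 0.000
      vertex 11.000 0.000 9.000
      vertex 0.000 0.000 9.000
    endloop
  endfacet
  facet normal 0.0000 0.7474 0.6644
    outer loop
      vertex 0.000 0.000 9.000
      vertex 11.000 0.000 9.000
      vertex 11.000 8.000 0.000
    endloop
  endfacet
  facet normal 0.0000 0.7474 0.6644
    outer loop
      vertex 0.000 0.000 9.000
      vertex 11.000 8.000 0.000
      vertex 0.000 8.000 0.000
    endloop
  endfacet
  facet normal -1.0000 0.0000 0.0000
    outer loop
      vertex 0.000 0.000 9.000
      vertex 0.000 8.000 0.000
      vertex 0.000 0.000 0.000
    endloop
  endfacet
  facet normal 1.0000 0.0000 0.0000
    outer loop
      vertex 11.000 0.000 0.000
      vertex 11.000 8.000 0.000
      vertex 11.000 0.000 9.000
    endloop
  endfacet
endsolid part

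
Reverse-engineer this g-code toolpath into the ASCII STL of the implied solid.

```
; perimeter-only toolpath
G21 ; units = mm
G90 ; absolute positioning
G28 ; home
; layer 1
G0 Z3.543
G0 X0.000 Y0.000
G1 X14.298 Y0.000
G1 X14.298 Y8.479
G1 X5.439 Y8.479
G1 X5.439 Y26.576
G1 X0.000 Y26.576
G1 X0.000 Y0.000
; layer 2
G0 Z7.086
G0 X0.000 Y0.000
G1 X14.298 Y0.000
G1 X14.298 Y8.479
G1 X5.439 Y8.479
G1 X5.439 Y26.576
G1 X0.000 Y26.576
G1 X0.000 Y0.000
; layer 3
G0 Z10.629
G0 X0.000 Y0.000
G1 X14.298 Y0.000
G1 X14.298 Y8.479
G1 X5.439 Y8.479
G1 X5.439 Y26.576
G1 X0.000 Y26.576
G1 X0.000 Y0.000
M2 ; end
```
solid part
  facet normal 0.0000 0.0000 -1.0000
    outer loop
      vertex 14.298 8.479 0.000
      vertex 14.298 0.000 0.000
      vertex 0.000 0.000 0.000
    endloop
  endfacet
  facet normal 0.0000 0.0000 -1.0000
    outer loop
      vertex 5.439 8.479 0.000
      vertex 14.298 8.479 0.000
      vertex 0.000 0.000 0.000
    endloop
  endfacet
  facet normal 0.0000 0.0000 -1.0000
    outer loop
      vertex 5.439 26.576 0.000
      vertex 5.439 8.479 0.000
      vertex 0.000 0.000 0.000
    endloop
  endfacet
  facet normal 0.0000 0.0000 -1.0000
    outer loop
      vertex 0.000 26.576 0.000
      vertex 5.439 26.576 0.000
      vertex 0.000 0.000 0.000
    endloop
  endfacet
  facet normal 0.0000 0.0000 1.0000
    outer loop
      vertex 0.000 0.000 10.629
      vertex 14.298 0.000 10.629
      vertex 14.298 8.479 10.629
    endloop
  endfacet
  facet normal 0.0000 0.0000 1.0000
    outer loop
      vertex 0.000 0.000 10.629
      vertex 14.298 8.479 10.629
      vertex 5.439 8.479 10.629
    endloop
  endfacet
  facet normal 0.0000 0.0000 1.0000
    outer loop
      vertex 0.000 0.000 10.629
      vertex 5.439 8.479 10.629
      vertex 5.439 26.576 10.629
    endloop
  endfacet
  facet normal 0.0000 0.0000 1.0000
    outer loop
      vertex 0.000 0.000 10.629
      vertex 5.439 26.576 10.629
      vertex 0.000 26.576 10.629
    endloop
  endfacet
  facet normal 0.0000 -1.0000 0.0000
    outer loop
      vertex 0.000 0.000 0.000
      vertex 14.298 0.000 0.000
      vertex 14.298 0.000 10.629
    endloop
  endfacet
  facet normal 0.0000 -1.0000 0.0000
    outer loop
      vertex 0.000 0.000 0.000
      vertex 14.298 0.000 10.629
      vertex 0.000 0.000 10.629
    endloop
  endfacet
  facet normal 1.0000 0.0000 0.0000
    outer loop
      vertex 14.298 0.000 0.000
      vertex 14.298 8.479 0.000
      vertex 14.298 8.479 10.629
    endloop
  endfacet
  facet normal 1.0000 0.0000 0.0000
    outer loop
      vertex 14.298 0.000 0.000
      vertex 14.298 8.479 10.629
      vertex 14.298 0.000 10.629
    endloop
  endfacet
  facet normal 0.0000 1.0000 0.0000
    outer loop
      vertex 14.298 8.479 0.000
      vertex 5.439 8.479 0.000
      vertex 5.439 8.479 10.629
    endloop
  endfacet
  facet normal 0.0000 1.0000 0.0000
    outer loop
      vertex 14.298 8.479 0.000
      vertex 5.439 8.479 10.629
      vertex 14.298 8.479 10.629
    endloop
  endfacet
  facet normal 1.0000 0.0000 0.0000
    outer loop
      vertex 5.439 8.479 0.000
      vertex 5.439 26.576 0.000
      vertex 5.439 26.576 10.629
    endloop
  endfacet
  facet normal 1.0000 0.0000 0.0000
    outer loop
      vertex 5.439 8.479 0.000
      vertex 5.439 26.576 10.629
      vertex 5.439 8.479 10.629
    endloop
  endfacet
  facet normal 0.0000 1.0000 0.0000
    outer loop
      vertex 5.439 26.576 0.000
      vertex 0.000 26.576 0.000
      vertex 0.000 26.576 10.629
    endloop
  endfacet
  facet normal 0.0000 1.0000 0.0000
    outer loop
      vertex 5.439 26.576 0.000
      vertex 0.000 26.576 10.629
      vertex 5.439 26.576 10.629
    endloop
  endfacet
  facet normal -1.0000 0.0000 0.0000
    outer loop
      vertex 0.000 26.576 0.000
      vertex 0.000 0.000 0.000
      vertex 0.000 0.000 10.629
    endloop
  endfacet
  facet normal -1.0000 0.0000 0.0000
    outer loop
      vertex 0.000 26.576 0.000
      vertex 0.000 0.000 10.629
      vertex 0.000 26.576 10.629
    endloop
  endfacet
endsolid part

The G0 Z moves step by Δz≈3.543 mm. Every layer's G1 loop is the same polygon, so the solid is a straight extrusion of it from z=0 to z≈10.6. Closing with flat bottom and top caps and triangulating gives 20 facets — an L-shaped prism: outer 14.3 × 26.6 mm, arm thicknesses ≈ 8.48 mm (horizontal) and 5.44 mm (vertical), extruded 10.6 mm in z.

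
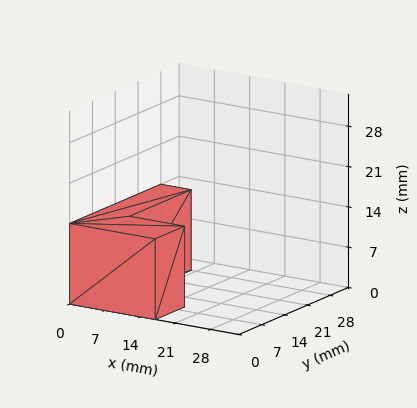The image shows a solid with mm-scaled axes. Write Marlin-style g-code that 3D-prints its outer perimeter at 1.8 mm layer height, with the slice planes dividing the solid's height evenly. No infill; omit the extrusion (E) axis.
Reading the render: the shape is an L-shaped prism: outer 17 × 28 mm, arm thicknesses ≈ 9 mm (horizontal) and 6 mm (vertical), extruded 14 mm in z (dimensions read to the nearest mm from the axis ticks). For the g-code, the solid's height is divided into equal slices at the stated Δz and each level perimeter traced with G1 moves after a G0 lift.

; perimeter-only toolpath
G21 ; units = mm
G90 ; absolute positioning
G28 ; home
; layer 1
G0 Z1.8
G0 X0.0 Y0.0
G1 X17.0 Y0.0
G1 X17.0 Y9.0
G1 X6.0 Y9.0
G1 X6.0 Y28.0
G1 X0.0 Y28.0
G1 X0.0 Y0.0
; layer 2
G0 Z3.5
G0 X0.0 Y0.0
G1 X17.0 Y0.0
G1 X17.0 Y9.0
G1 X6.0 Y9.0
G1 X6.0 Y28.0
G1 X0.0 Y28.0
G1 X0.0 Y0.0
; layer 3
G0 Z5.2
G0 X0.0 Y0.0
G1 X17.0 Y0.0
G1 X17.0 Y9.0
G1 X6.0 Y9.0
G1 X6.0 Y28.0
G1 X0.0 Y28.0
G1 X0.0 Y0.0
; layer 4
G0 Z7.0
G0 X0.0 Y0.0
G1 X17.0 Y0.0
G1 X17.0 Y9.0
G1 X6.0 Y9.0
G1 X6.0 Y28.0
G1 X0.0 Y28.0
G1 X0.0 Y0.0
; layer 5
G0 Z8.8
G0 X0.0 Y0.0
G1 X17.0 Y0.0
G1 X17.0 Y9.0
G1 X6.0 Y9.0
G1 X6.0 Y28.0
G1 X0.0 Y28.0
G1 X0.0 Y0.0
; layer 6
G0 Z10.5
G0 X0.0 Y0.0
G1 X17.0 Y0.0
G1 X17.0 Y9.0
G1 X6.0 Y9.0
G1 X6.0 Y28.0
G1 X0.0 Y28.0
G1 X0.0 Y0.0
; layer 7
G0 Z12.2
G0 X0.0 Y0.0
G1 X17.0 Y0.0
G1 X17.0 Y9.0
G1 X6.0 Y9.0
G1 X6.0 Y28.0
G1 X0.0 Y28.0
G1 X0.0 Y0.0
; layer 8
G0 Z14.0
G0 X0.0 Y0.0
G1 X17.0 Y0.0
G1 X17.0 Y9.0
G1 X6.0 Y9.0
G1 X6.0 Y28.0
G1 X0.0 Y28.0
G1 X0.0 Y0.0
M2 ; end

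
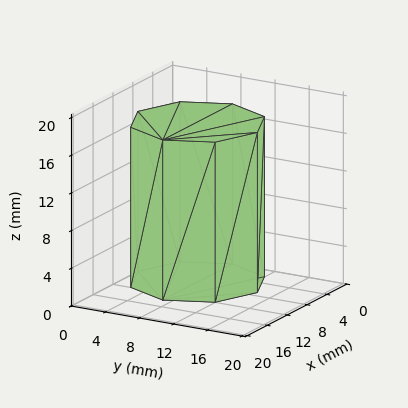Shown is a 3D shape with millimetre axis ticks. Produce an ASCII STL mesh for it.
Reading the render: the shape is a regular 8-sided prism (a cylinder approximated with 8 flat sides), circumscribed radius ≈ 7 mm, height ≈ 17 mm (dimensions read to the nearest mm from the axis ticks). For the STL, each face is triangulated and given an outward normal.

solid part
  facet normal 0.0000 0.0000 -1.0000
    outer loop
      vertex 7.00 14.00 0.00
      vertex 11.95 11.95 0.00
      vertex 14.00 7.00 0.00
    endloop
  endfacet
  facet normal 0.0000 0.0000 -1.0000
    outer loop
      vertex 2.05 11.95 0.00
      vertex 7.00 14.00 0.00
      vertex 14.00 7.00 0.00
    endloop
  endfacet
  facet normal 0.0000 0.0000 -1.0000
    outer loop
      vertex 0.00 7.00 0.00
      vertex 2.05 11.95 0.00
      vertex 14.00 7.00 0.00
    endloop
  endfacet
  facet normal 0.0000 0.0000 -1.0000
    outer loop
      vertex 2.05 2.05 0.00
      vertex 0.00 7.00 0.00
      vertex 14.00 7.00 0.00
    endloop
  endfacet
  facet normal 0.0000 0.0000 -1.0000
    outer loop
      vertex 7.00 0.00 0.00
      vertex 2.05 2.05 0.00
      vertex 14.00 7.00 0.00
    endloop
  endfacet
  facet normal 0.0000 0.0000 -1.0000
    outer loop
      vertex 11.95 2.05 0.00
      vertex 7.00 0.00 0.00
      vertex 14.00 7.00 0.00
    endloop
  endfacet
  facet normal 0.0000 0.0000 1.0000
    outer loop
      vertex 14.00 7.00 17.00
      vertex 11.95 11.95 17.00
      vertex 7.00 14.00 17.00
    endloop
  endfacet
  facet normal 0.0000 0.0000 1.0000
    outer loop
      vertex 14.00 7.00 17.00
      vertex 7.00 14.00 17.00
      vertex 2.05 11.95 17.00
    endloop
  endfacet
  facet normal 0.0000 0.0000 1.0000
    outer loop
      vertex 14.00 7.00 17.00
      vertex 2.05 11.95 17.00
      vertex 0.00 7.00 17.00
    endloop
  endfacet
  facet normal 0.0000 0.0000 1.0000
    outer loop
      vertex 14.00 7.00 17.00
      vertex 0.00 7.00 17.00
      vertex 2.05 2.05 17.00
    endloop
  endfacet
  facet normal 0.0000 0.0000 1.0000
    outer loop
      vertex 14.00 7.00 17.00
      vertex 2.05 2.05 17.00
      vertex 7.00 0.00 17.00
    endloop
  endfacet
  facet normal 0.0000 0.0000 1.0000
    outer loop
      vertex 14.00 7.00 17.00
      vertex 7.00 0.00 17.00
      vertex 11.95 2.05 17.00
    endloop
  endfacet
  facet normal 0.9239 0.3826 0.0000
    outer loop
      vertex 14.00 7.00 0.00
      vertex 11.95 11.95 0.00
      vertex 11.95 11.95 17.00
    endloop
  endfacet
  facet normal 0.9239 0.3826 0.0000
    outer loop
      vertex 14.00 7.00 0.00
      vertex 11.95 11.95 17.00
      vertex 14.00 7.00 17.00
    endloop
  endfacet
  facet normal 0.3826 0.9239 0.0000
    outer loop
      vertex 11.95 11.95 0.00
      vertex 7.00 14.00 0.00
      vertex 7.00 14.00 17.00
    endloop
  endfacet
  facet normal 0.3826 0.9239 0.0000
    outer loop
      vertex 11.95 11.95 0.00
      vertex 7.00 14.00 17.00
      vertex 11.95 11.95 17.00
    endloop
  endfacet
  facet normal -0.3826 0.9239 0.0000
    outer loop
      vertex 7.00 14.00 0.00
      vertex 2.05 11.95 0.00
      vertex 2.05 11.95 17.00
    endloop
  endfacet
  facet normal -0.3826 0.9239 0.0000
    outer loop
      vertex 7.00 14.00 0.00
      vertex 2.05 11.95 17.00
      vertex 7.00 14.00 17.00
    endloop
  endfacet
  facet normal -0.9239 0.3826 0.0000
    outer loop
      vertex 2.05 11.95 0.00
      vertex 0.00 7.00 0.00
      vertex 0.00 7.00 17.00
    endloop
  endfacet
  facet normal -0.9239 0.3826 0.0000
    outer loop
      vertex 2.05 11.95 0.00
      vertex 0.00 7.00 17.00
      vertex 2.05 11.95 17.00
    endloop
  endfacet
  facet normal -0.9239 -0.3826 0.0000
    outer loop
      vertex 0.00 7.00 0.00
      vertex 2.05 2.05 0.00
      vertex 2.05 2.05 17.00
    endloop
  endfacet
  facet normal -0.9239 -0.3826 0.0000
    outer loop
      vertex 0.00 7.00 0.00
      vertex 2.05 2.05 17.00
      vertex 0.00 7.00 17.00
    endloop
  endfacet
  facet normal -0.3826 -0.9239 0.0000
    outer loop
      vertex 2.05 2.05 0.00
      vertex 7.00 0.00 0.00
      vertex 7.00 0.00 17.00
    endloop
  endfacet
  facet normal -0.3826 -0.9239 0.0000
    outer loop
      vertex 2.05 2.05 0.00
      vertex 7.00 0.00 17.00
      vertex 2.05 2.05 17.00
    endloop
  endfacet
  facet normal 0.3826 -0.9239 0.0000
    outer loop
      vertex 7.00 0.00 0.00
      vertex 11.95 2.05 0.00
      vertex 11.95 2.05 17.00
    endloop
  endfacet
  facet normal 0.3826 -0.9239 0.0000
    outer loop
      vertex 7.00 0.00 0.00
      vertex 11.95 2.05 17.00
      vertex 7.00 0.00 17.00
    endloop
  endfacet
  facet normal 0.9239 -0.3826 0.0000
    outer loop
      vertex 11.95 2.05 0.00
      vertex 14.00 7.00 0.00
      vertex 14.00 7.00 17.00
    endloop
  endfacet
  facet normal 0.9239 -0.3826 0.0000
    outer loop
      vertex 11.95 2.05 0.00
      vertex 14.00 7.00 17.00
      vertex 11.95 2.05 17.00
    endloop
  endfacet
endsolid part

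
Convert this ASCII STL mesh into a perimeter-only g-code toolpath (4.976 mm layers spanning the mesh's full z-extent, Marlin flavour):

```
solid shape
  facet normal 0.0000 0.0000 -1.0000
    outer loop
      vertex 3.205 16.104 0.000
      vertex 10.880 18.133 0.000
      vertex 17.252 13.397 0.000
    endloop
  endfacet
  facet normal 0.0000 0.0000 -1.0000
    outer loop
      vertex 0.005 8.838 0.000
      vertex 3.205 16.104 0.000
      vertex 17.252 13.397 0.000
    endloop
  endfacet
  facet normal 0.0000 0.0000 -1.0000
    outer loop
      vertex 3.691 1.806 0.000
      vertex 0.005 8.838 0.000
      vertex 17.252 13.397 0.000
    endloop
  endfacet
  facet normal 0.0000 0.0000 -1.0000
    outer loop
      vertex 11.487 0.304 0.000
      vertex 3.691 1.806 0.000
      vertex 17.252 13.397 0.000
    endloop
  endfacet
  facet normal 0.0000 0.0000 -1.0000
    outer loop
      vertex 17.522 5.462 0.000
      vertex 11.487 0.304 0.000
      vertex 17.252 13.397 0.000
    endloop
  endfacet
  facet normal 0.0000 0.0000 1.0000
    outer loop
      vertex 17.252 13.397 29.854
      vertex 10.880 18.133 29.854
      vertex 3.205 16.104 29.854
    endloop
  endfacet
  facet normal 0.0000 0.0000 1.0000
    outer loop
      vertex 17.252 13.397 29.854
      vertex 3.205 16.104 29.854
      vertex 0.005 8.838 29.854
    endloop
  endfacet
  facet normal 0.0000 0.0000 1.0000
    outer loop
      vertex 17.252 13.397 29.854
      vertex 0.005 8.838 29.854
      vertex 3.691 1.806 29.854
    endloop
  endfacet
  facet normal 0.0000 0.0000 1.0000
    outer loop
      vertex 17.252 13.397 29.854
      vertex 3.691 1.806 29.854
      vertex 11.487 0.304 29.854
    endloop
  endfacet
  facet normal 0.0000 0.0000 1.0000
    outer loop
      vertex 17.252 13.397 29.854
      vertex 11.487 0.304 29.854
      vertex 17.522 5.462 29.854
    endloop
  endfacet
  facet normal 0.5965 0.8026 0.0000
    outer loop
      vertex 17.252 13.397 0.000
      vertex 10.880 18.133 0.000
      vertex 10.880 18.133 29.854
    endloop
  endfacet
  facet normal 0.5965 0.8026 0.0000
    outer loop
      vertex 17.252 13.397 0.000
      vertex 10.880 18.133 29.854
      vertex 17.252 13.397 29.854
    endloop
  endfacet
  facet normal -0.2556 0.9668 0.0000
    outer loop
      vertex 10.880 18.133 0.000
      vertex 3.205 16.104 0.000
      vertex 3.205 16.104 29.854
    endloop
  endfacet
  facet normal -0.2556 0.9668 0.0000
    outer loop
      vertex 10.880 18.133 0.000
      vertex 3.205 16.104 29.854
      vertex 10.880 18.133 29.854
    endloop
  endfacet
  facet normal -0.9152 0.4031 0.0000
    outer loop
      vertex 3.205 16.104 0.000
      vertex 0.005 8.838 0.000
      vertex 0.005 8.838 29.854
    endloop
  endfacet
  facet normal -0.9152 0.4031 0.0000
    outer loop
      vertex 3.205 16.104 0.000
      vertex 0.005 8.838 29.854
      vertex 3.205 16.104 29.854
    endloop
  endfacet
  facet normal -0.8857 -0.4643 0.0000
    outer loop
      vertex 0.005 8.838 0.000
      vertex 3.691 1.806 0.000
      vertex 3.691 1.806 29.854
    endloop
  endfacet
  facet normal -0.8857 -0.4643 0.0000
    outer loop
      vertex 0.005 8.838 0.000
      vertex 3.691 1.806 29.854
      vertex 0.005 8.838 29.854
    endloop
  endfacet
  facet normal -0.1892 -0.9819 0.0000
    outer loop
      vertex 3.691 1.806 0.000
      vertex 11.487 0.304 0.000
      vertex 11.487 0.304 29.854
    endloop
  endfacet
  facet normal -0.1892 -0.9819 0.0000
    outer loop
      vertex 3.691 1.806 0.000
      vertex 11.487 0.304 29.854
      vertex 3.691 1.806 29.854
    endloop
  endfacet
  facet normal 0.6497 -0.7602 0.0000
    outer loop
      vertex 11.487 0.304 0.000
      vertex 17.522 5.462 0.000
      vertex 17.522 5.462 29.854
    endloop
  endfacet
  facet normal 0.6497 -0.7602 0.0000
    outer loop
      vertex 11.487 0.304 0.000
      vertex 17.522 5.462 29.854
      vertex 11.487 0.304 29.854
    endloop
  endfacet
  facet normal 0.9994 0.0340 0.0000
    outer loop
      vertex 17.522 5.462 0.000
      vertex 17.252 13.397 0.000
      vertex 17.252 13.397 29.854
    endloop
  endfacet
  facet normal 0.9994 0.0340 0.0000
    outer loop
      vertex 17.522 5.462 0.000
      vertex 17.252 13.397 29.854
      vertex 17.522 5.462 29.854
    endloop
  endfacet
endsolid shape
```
; perimeter-only toolpath
G21 ; units = mm
G90 ; absolute positioning
G28 ; home
; layer 1
G0 Z4.976
G0 X17.252 Y13.397
G1 X10.880 Y18.133
G1 X3.205 Y16.104
G1 X0.005 Y8.838
G1 X3.691 Y1.806
G1 X11.487 Y0.304
G1 X17.522 Y5.462
G1 X17.252 Y13.397
; layer 2
G0 Z9.951
G0 X17.252 Y13.397
G1 X10.880 Y18.133
G1 X3.205 Y16.104
G1 X0.005 Y8.838
G1 X3.691 Y1.806
G1 X11.487 Y0.304
G1 X17.522 Y5.462
G1 X17.252 Y13.397
; layer 3
G0 Z14.927
G0 X17.252 Y13.397
G1 X10.880 Y18.133
G1 X3.205 Y16.104
G1 X0.005 Y8.838
G1 X3.691 Y1.806
G1 X11.487 Y0.304
G1 X17.522 Y5.462
G1 X17.252 Y13.397
; layer 4
G0 Z19.903
G0 X17.252 Y13.397
G1 X10.880 Y18.133
G1 X3.205 Y16.104
G1 X0.005 Y8.838
G1 X3.691 Y1.806
G1 X11.487 Y0.304
G1 X17.522 Y5.462
G1 X17.252 Y13.397
; layer 5
G0 Z24.878
G0 X17.252 Y13.397
G1 X10.880 Y18.133
G1 X3.205 Y16.104
G1 X0.005 Y8.838
G1 X3.691 Y1.806
G1 X11.487 Y0.304
G1 X17.522 Y5.462
G1 X17.252 Y13.397
; layer 6
G0 Z29.854
G0 X17.252 Y13.397
G1 X10.880 Y18.133
G1 X3.205 Y16.104
G1 X0.005 Y8.838
G1 X3.691 Y1.806
G1 X11.487 Y0.304
G1 X17.522 Y5.462
G1 X17.252 Y13.397
M2 ; end

The solid is a regular 7-sided prism (a cylinder approximated with 7 flat sides), circumscribed radius ≈ 9.15 mm, height ≈ 29.9 mm. Slicing at Δz = 4.976 mm — 6 equal slices spanning the solid's height, so layer i sits at z = i·h/6 — gives 6 non-empty perimeters. Each is a 7-segment closed polygon; G0 lifts to the layer z and rapids to the start vertex, then G1 traces the edges.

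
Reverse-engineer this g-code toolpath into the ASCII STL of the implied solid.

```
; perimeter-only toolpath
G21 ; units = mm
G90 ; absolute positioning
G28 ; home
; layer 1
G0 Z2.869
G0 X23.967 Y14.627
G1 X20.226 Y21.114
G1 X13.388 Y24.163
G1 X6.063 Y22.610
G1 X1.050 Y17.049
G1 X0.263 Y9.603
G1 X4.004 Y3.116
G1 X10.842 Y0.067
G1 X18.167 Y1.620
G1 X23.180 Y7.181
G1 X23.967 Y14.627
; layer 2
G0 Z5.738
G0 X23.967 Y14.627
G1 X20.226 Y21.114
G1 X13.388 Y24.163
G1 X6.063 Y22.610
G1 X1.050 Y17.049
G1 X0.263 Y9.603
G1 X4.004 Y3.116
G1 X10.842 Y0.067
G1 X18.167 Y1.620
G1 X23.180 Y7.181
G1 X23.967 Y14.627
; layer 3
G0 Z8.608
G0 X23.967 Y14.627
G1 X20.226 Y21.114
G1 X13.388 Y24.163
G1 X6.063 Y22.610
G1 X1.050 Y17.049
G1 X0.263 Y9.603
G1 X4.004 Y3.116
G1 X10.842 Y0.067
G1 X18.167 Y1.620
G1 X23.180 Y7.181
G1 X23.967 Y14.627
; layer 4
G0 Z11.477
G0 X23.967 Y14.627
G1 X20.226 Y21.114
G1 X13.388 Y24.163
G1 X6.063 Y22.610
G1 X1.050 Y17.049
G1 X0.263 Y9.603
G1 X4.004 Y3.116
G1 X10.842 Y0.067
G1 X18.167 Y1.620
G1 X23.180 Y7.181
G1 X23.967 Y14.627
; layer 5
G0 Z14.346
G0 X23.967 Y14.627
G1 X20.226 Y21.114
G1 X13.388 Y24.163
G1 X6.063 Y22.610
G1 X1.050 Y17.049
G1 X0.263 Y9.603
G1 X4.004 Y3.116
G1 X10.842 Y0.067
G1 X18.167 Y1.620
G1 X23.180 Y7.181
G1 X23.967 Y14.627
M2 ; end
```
solid part
  facet normal 0.0000 0.0000 -1.0000
    outer loop
      vertex 13.388 24.163 0.000
      vertex 20.226 21.114 0.000
      vertex 23.967 14.627 0.000
    endloop
  endfacet
  facet normal 0.0000 0.0000 -1.0000
    outer loop
      vertex 6.063 22.610 0.000
      vertex 13.388 24.163 0.000
      vertex 23.967 14.627 0.000
    endloop
  endfacet
  facet normal 0.0000 0.0000 -1.0000
    outer loop
      vertex 1.050 17.049 0.000
      vertex 6.063 22.610 0.000
      vertex 23.967 14.627 0.000
    endloop
  endfacet
  facet normal 0.0000 0.0000 -1.0000
    outer loop
      vertex 0.263 9.603 0.000
      vertex 1.050 17.049 0.000
      vertex 23.967 14.627 0.000
    endloop
  endfacet
  facet normal 0.0000 0.0000 -1.0000
    outer loop
      vertex 4.004 3.116 0.000
      vertex 0.263 9.603 0.000
      vertex 23.967 14.627 0.000
    endloop
  endfacet
  facet normal 0.0000 0.0000 -1.0000
    outer loop
      vertex 10.842 0.067 0.000
      vertex 4.004 3.116 0.000
      vertex 23.967 14.627 0.000
    endloop
  endfacet
  facet normal 0.0000 0.0000 -1.0000
    outer loop
      vertex 18.167 1.620 0.000
      vertex 10.842 0.067 0.000
      vertex 23.967 14.627 0.000
    endloop
  endfacet
  facet normal 0.0000 0.0000 -1.0000
    outer loop
      vertex 23.180 7.181 0.000
      vertex 18.167 1.620 0.000
      vertex 23.967 14.627 0.000
    endloop
  endfacet
  facet normal 0.0000 0.0000 1.0000
    outer loop
      vertex 23.967 14.627 14.346
      vertex 20.226 21.114 14.346
      vertex 13.388 24.163 14.346
    endloop
  endfacet
  facet normal 0.0000 0.0000 1.0000
    outer loop
      vertex 23.967 14.627 14.346
      vertex 13.388 24.163 14.346
      vertex 6.063 22.610 14.346
    endloop
  endfacet
  facet normal 0.0000 0.0000 1.0000
    outer loop
      vertex 23.967 14.627 14.346
      vertex 6.063 22.610 14.346
      vertex 1.050 17.049 14.346
    endloop
  endfacet
  facet normal 0.0000 0.0000 1.0000
    outer loop
      vertex 23.967 14.627 14.346
      vertex 1.050 17.049 14.346
      vertex 0.263 9.603 14.346
    endloop
  endfacet
  facet normal 0.0000 0.0000 1.0000
    outer loop
      vertex 23.967 14.627 14.346
      vertex 0.263 9.603 14.346
      vertex 4.004 3.116 14.346
    endloop
  endfacet
  facet normal 0.0000 0.0000 1.0000
    outer loop
      vertex 23.967 14.627 14.346
      vertex 4.004 3.116 14.346
      vertex 10.842 0.067 14.346
    endloop
  endfacet
  facet normal 0.0000 0.0000 1.0000
    outer loop
      vertex 23.967 14.627 14.346
      vertex 10.842 0.067 14.346
      vertex 18.167 1.620 14.346
    endloop
  endfacet
  facet normal 0.0000 0.0000 1.0000
    outer loop
      vertex 23.967 14.627 14.346
      vertex 18.167 1.620 14.346
      vertex 23.180 7.181 14.346
    endloop
  endfacet
  facet normal 0.8663 0.4996 0.0000
    outer loop
      vertex 23.967 14.627 0.000
      vertex 20.226 21.114 0.000
      vertex 20.226 21.114 14.346
    endloop
  endfacet
  facet normal 0.8663 0.4996 0.0000
    outer loop
      vertex 23.967 14.627 0.000
      vertex 20.226 21.114 14.346
      vertex 23.967 14.627 14.346
    endloop
  endfacet
  facet normal 0.4072 0.9133 0.0000
    outer loop
      vertex 20.226 21.114 0.000
      vertex 13.388 24.163 0.000
      vertex 13.388 24.163 14.346
    endloop
  endfacet
  facet normal 0.4072 0.9133 0.0000
    outer loop
      vertex 20.226 21.114 0.000
      vertex 13.388 24.163 14.346
      vertex 20.226 21.114 14.346
    endloop
  endfacet
  facet normal -0.2074 0.9783 0.0000
    outer loop
      vertex 13.388 24.163 0.000
      vertex 6.063 22.610 0.000
      vertex 6.063 22.610 14.346
    endloop
  endfacet
  facet normal -0.2074 0.9783 0.0000
    outer loop
      vertex 13.388 24.163 0.000
      vertex 6.063 22.610 14.346
      vertex 13.388 24.163 14.346
    endloop
  endfacet
  facet normal -0.7428 0.6696 0.0000
    outer loop
      vertex 6.063 22.610 0.000
      vertex 1.050 17.049 0.000
      vertex 1.050 17.049 14.346
    endloop
  endfacet
  facet normal -0.7428 0.6696 0.0000
    outer loop
      vertex 6.063 22.610 0.000
      vertex 1.050 17.049 14.346
      vertex 6.063 22.610 14.346
    endloop
  endfacet
  facet normal -0.9945 0.1051 0.0000
    outer loop
      vertex 1.050 17.049 0.000
      vertex 0.263 9.603 0.000
      vertex 0.263 9.603 14.346
    endloop
  endfacet
  facet normal -0.9945 0.1051 0.0000
    outer loop
      vertex 1.050 17.049 0.000
      vertex 0.263 9.603 14.346
      vertex 1.050 17.049 14.346
    endloop
  endfacet
  facet normal -0.8663 -0.4996 0.0000
    outer loop
      vertex 0.263 9.603 0.000
      vertex 4.004 3.116 0.000
      vertex 4.004 3.116 14.346
    endloop
  endfacet
  facet normal -0.8663 -0.4996 0.0000
    outer loop
      vertex 0.263 9.603 0.000
      vertex 4.004 3.116 14.346
      vertex 0.263 9.603 14.346
    endloop
  endfacet
  facet normal -0.4072 -0.9133 0.0000
    outer loop
      vertex 4.004 3.116 0.000
      vertex 10.842 0.067 0.000
      vertex 10.842 0.067 14.346
    endloop
  endfacet
  facet normal -0.4072 -0.9133 0.0000
    outer loop
      vertex 4.004 3.116 0.000
      vertex 10.842 0.067 14.346
      vertex 4.004 3.116 14.346
    endloop
  endfacet
  facet normal 0.2074 -0.9783 0.0000
    outer loop
      vertex 10.842 0.067 0.000
      vertex 18.167 1.620 0.000
      vertex 18.167 1.620 14.346
    endloop
  endfacet
  facet normal 0.2074 -0.9783 0.0000
    outer loop
      vertex 10.842 0.067 0.000
      vertex 18.167 1.620 14.346
      vertex 10.842 0.067 14.346
    endloop
  endfacet
  facet normal 0.7428 -0.6696 0.0000
    outer loop
      vertex 18.167 1.620 0.000
      vertex 23.180 7.181 0.000
      vertex 23.180 7.181 14.346
    endloop
  endfacet
  facet normal 0.7428 -0.6696 0.0000
    outer loop
      vertex 18.167 1.620 0.000
      vertex 23.180 7.181 14.346
      vertex 18.167 1.620 14.346
    endloop
  endfacet
  facet normal 0.9945 -0.1051 0.0000
    outer loop
      vertex 23.180 7.181 0.000
      vertex 23.967 14.627 0.000
      vertex 23.967 14.627 14.346
    endloop
  endfacet
  facet normal 0.9945 -0.1051 0.0000
    outer loop
      vertex 23.180 7.181 0.000
      vertex 23.967 14.627 14.346
      vertex 23.180 7.181 14.346
    endloop
  endfacet
endsolid part

The G0 Z moves step by Δz≈2.869 mm. Every layer's G1 loop is the same polygon, so the solid is a straight extrusion of it from z=0 to z≈14.3. Closing with flat bottom and top caps and triangulating gives 36 facets — a regular 10-sided prism (a cylinder approximated with 10 flat sides), circumscribed radius ≈ 12.1 mm, height ≈ 14.3 mm.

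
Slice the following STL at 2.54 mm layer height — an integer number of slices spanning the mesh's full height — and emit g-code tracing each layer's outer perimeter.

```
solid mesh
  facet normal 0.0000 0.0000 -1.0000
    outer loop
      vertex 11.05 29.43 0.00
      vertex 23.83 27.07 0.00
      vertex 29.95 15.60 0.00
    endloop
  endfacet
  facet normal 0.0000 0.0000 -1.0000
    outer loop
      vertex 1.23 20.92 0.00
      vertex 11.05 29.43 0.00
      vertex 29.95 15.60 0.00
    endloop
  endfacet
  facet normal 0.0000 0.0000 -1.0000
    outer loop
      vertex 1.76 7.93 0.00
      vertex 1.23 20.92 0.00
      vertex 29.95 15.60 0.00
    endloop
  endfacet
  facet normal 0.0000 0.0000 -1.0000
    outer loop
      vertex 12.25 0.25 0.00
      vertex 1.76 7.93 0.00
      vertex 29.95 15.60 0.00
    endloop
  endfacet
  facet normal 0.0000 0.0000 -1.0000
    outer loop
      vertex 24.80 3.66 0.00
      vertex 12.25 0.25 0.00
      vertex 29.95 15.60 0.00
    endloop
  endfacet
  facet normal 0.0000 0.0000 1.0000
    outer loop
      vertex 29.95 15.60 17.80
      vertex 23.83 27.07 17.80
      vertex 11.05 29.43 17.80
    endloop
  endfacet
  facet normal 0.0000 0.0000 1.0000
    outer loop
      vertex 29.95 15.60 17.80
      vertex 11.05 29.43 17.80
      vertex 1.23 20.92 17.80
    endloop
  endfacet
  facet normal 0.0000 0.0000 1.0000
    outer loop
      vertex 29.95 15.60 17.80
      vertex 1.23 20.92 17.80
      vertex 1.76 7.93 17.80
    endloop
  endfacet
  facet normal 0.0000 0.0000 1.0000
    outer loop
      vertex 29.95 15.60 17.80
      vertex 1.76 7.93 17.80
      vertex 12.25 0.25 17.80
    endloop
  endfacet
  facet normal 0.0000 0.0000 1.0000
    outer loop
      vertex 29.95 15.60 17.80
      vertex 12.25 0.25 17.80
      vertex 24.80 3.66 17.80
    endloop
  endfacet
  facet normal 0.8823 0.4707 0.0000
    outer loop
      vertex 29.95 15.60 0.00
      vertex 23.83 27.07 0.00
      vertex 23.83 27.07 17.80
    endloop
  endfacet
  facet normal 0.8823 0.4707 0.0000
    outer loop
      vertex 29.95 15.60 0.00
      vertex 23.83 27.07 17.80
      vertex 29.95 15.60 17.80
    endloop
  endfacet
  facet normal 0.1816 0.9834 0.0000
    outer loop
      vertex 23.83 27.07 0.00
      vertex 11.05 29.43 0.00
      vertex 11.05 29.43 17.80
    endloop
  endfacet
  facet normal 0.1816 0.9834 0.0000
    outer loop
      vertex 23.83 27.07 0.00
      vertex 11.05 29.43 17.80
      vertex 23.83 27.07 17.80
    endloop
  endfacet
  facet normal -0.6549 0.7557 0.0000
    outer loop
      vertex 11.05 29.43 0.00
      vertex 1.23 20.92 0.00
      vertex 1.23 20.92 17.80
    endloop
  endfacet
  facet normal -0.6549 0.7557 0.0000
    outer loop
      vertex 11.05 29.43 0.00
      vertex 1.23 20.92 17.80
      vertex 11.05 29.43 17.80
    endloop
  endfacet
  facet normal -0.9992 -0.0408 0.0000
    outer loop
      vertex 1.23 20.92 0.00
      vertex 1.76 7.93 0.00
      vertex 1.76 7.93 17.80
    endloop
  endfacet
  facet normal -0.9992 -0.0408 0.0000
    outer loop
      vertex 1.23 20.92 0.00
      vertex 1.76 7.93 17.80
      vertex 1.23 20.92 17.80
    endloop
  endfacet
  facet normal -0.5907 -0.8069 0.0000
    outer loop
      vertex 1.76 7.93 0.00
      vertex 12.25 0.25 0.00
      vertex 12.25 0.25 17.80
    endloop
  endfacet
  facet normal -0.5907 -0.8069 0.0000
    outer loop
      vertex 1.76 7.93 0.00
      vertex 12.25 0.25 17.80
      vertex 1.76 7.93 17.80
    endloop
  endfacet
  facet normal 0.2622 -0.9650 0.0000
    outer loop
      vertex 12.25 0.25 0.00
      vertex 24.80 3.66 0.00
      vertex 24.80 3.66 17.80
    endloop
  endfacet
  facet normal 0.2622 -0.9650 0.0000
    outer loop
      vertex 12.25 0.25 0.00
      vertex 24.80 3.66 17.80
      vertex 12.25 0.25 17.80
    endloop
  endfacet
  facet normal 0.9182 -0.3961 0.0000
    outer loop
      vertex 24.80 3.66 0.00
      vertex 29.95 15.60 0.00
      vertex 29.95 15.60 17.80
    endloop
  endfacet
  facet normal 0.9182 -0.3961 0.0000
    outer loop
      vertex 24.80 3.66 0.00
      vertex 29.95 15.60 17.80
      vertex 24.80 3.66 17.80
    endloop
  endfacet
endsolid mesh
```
; perimeter-only toolpath
G21 ; units = mm
G90 ; absolute positioning
G28 ; home
; layer 1
G0 Z2.54
G0 X29.95 Y15.60
G1 X23.83 Y27.07
G1 X11.05 Y29.43
G1 X1.23 Y20.92
G1 X1.76 Y7.93
G1 X12.25 Y0.25
G1 X24.80 Y3.66
G1 X29.95 Y15.60
; layer 2
G0 Z5.09
G0 X29.95 Y15.60
G1 X23.83 Y27.07
G1 X11.05 Y29.43
G1 X1.23 Y20.92
G1 X1.76 Y7.93
G1 X12.25 Y0.25
G1 X24.80 Y3.66
G1 X29.95 Y15.60
; layer 3
G0 Z7.63
G0 X29.95 Y15.60
G1 X23.83 Y27.07
G1 X11.05 Y29.43
G1 X1.23 Y20.92
G1 X1.76 Y7.93
G1 X12.25 Y0.25
G1 X24.80 Y3.66
G1 X29.95 Y15.60
; layer 4
G0 Z10.17
G0 X29.95 Y15.60
G1 X23.83 Y27.07
G1 X11.05 Y29.43
G1 X1.23 Y20.92
G1 X1.76 Y7.93
G1 X12.25 Y0.25
G1 X24.80 Y3.66
G1 X29.95 Y15.60
; layer 5
G0 Z12.71
G0 X29.95 Y15.60
G1 X23.83 Y27.07
G1 X11.05 Y29.43
G1 X1.23 Y20.92
G1 X1.76 Y7.93
G1 X12.25 Y0.25
G1 X24.80 Y3.66
G1 X29.95 Y15.60
; layer 6
G0 Z15.26
G0 X29.95 Y15.60
G1 X23.83 Y27.07
G1 X11.05 Y29.43
G1 X1.23 Y20.92
G1 X1.76 Y7.93
G1 X12.25 Y0.25
G1 X24.80 Y3.66
G1 X29.95 Y15.60
; layer 7
G0 Z17.80
G0 X29.95 Y15.60
G1 X23.83 Y27.07
G1 X11.05 Y29.43
G1 X1.23 Y20.92
G1 X1.76 Y7.93
G1 X12.25 Y0.25
G1 X24.80 Y3.66
G1 X29.95 Y15.60
M2 ; end

The solid is a regular 7-sided prism (a cylinder approximated with 7 flat sides), circumscribed radius ≈ 15 mm, height ≈ 17.8 mm. Slicing at Δz = 2.54 mm — 7 equal slices spanning the solid's height, so layer i sits at z = i·h/7 — gives 7 non-empty perimeters. Each is a 7-segment closed polygon; G0 lifts to the layer z and rapids to the start vertex, then G1 traces the edges.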